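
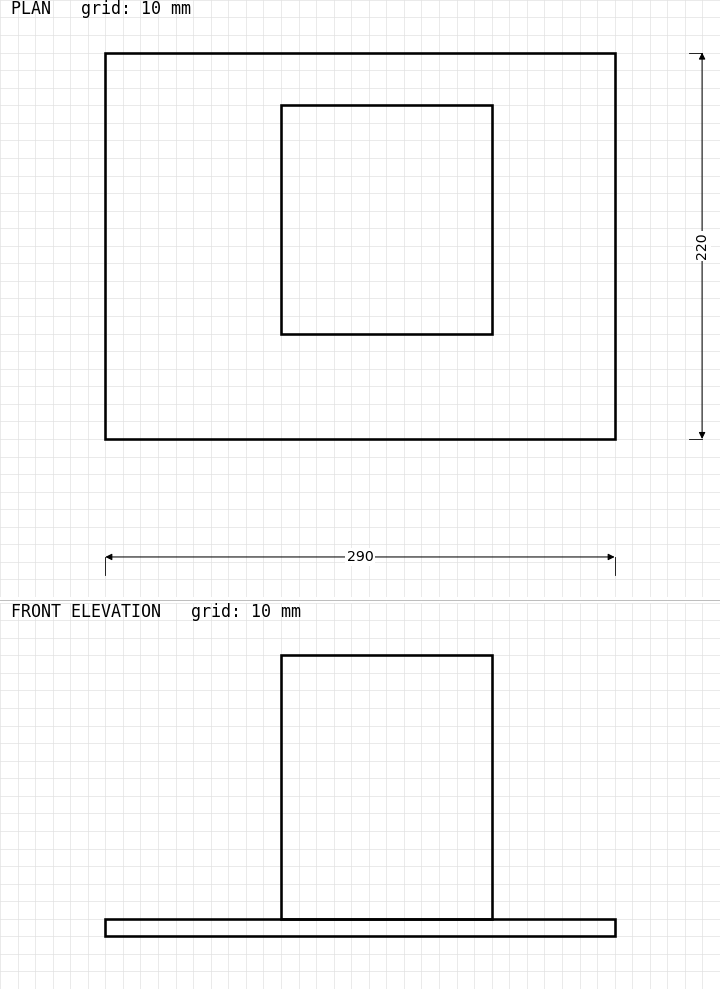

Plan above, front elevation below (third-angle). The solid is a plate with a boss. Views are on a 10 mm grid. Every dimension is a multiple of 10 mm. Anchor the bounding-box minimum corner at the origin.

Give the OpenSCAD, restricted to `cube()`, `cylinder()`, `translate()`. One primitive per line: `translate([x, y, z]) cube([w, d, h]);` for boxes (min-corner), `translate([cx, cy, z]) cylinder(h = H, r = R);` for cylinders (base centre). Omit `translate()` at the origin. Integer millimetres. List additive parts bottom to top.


cube([290, 220, 10]);
translate([100, 60, 10]) cube([120, 130, 150]);


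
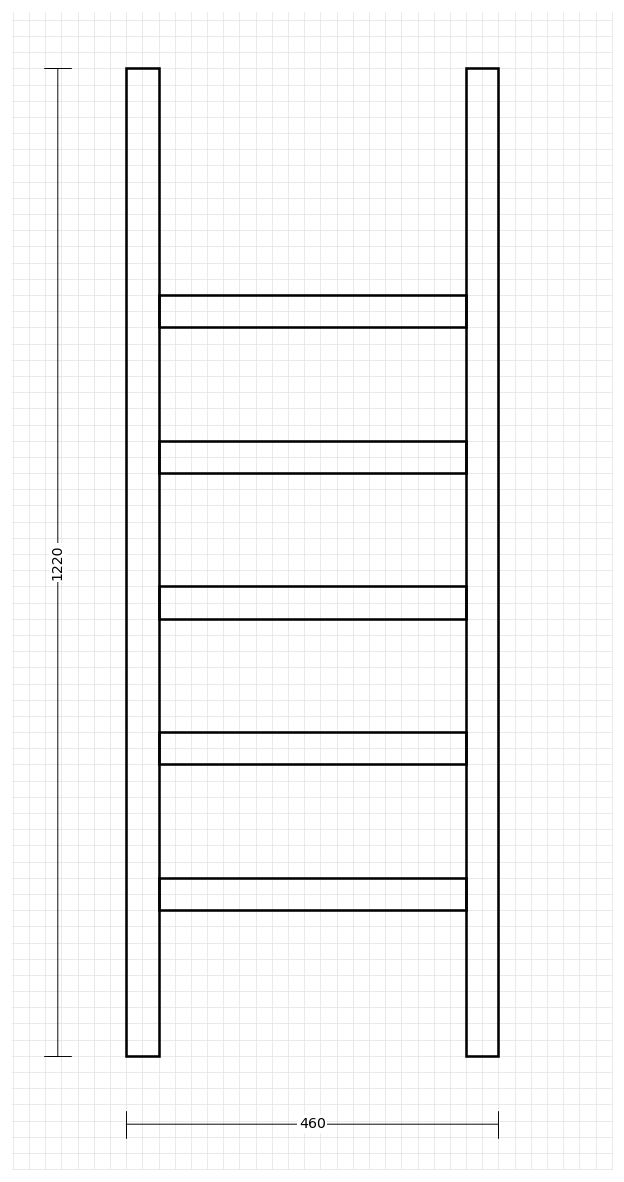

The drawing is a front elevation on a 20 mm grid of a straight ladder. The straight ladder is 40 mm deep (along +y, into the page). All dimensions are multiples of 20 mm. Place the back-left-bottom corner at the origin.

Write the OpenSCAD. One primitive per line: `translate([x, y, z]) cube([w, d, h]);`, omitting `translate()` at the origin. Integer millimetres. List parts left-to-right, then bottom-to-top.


cube([40, 40, 1220]);
translate([40, 0, 180]) cube([380, 40, 40]);
translate([40, 0, 360]) cube([380, 40, 40]);
translate([40, 0, 540]) cube([380, 40, 40]);
translate([40, 0, 720]) cube([380, 40, 40]);
translate([40, 0, 900]) cube([380, 40, 40]);
translate([420, 0, 0]) cube([40, 40, 1220]);


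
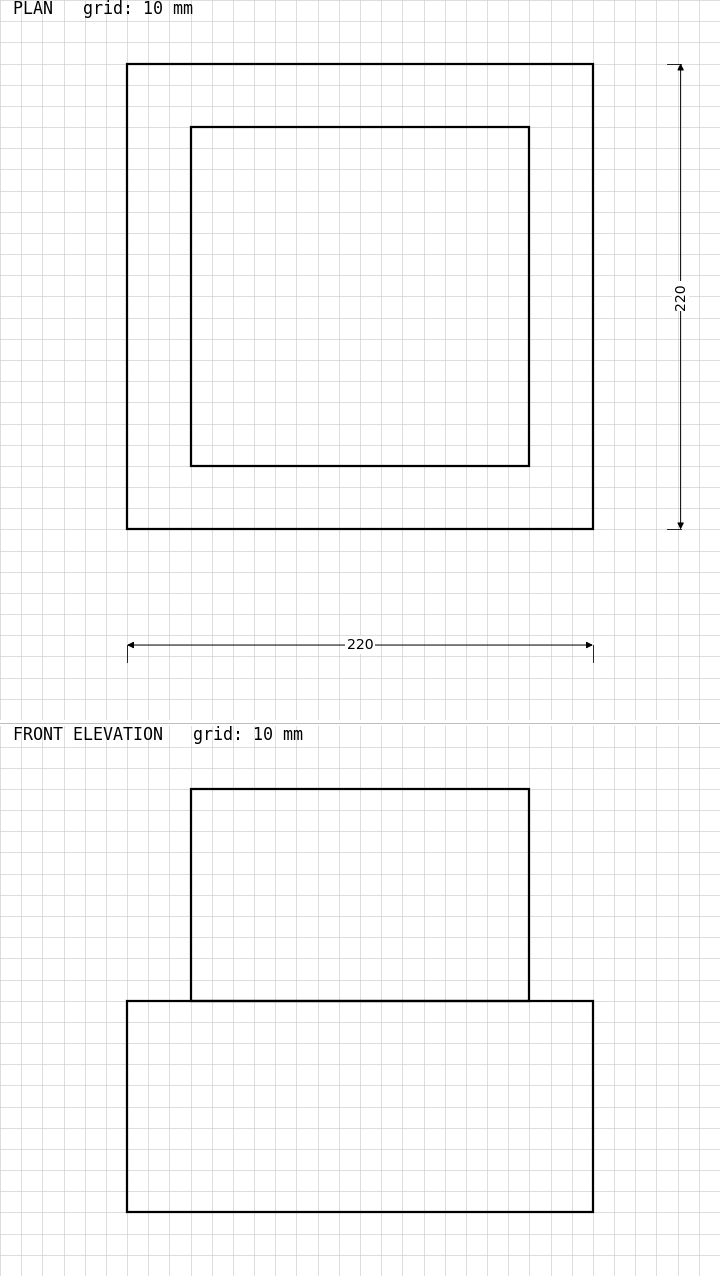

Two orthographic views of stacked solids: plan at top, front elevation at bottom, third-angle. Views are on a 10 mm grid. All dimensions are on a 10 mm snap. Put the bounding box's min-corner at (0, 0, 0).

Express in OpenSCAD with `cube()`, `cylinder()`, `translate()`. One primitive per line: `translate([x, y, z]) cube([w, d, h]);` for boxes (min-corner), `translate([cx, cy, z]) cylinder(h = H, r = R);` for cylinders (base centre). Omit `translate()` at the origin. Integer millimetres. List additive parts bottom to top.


cube([220, 220, 100]);
translate([30, 30, 100]) cube([160, 160, 100]);


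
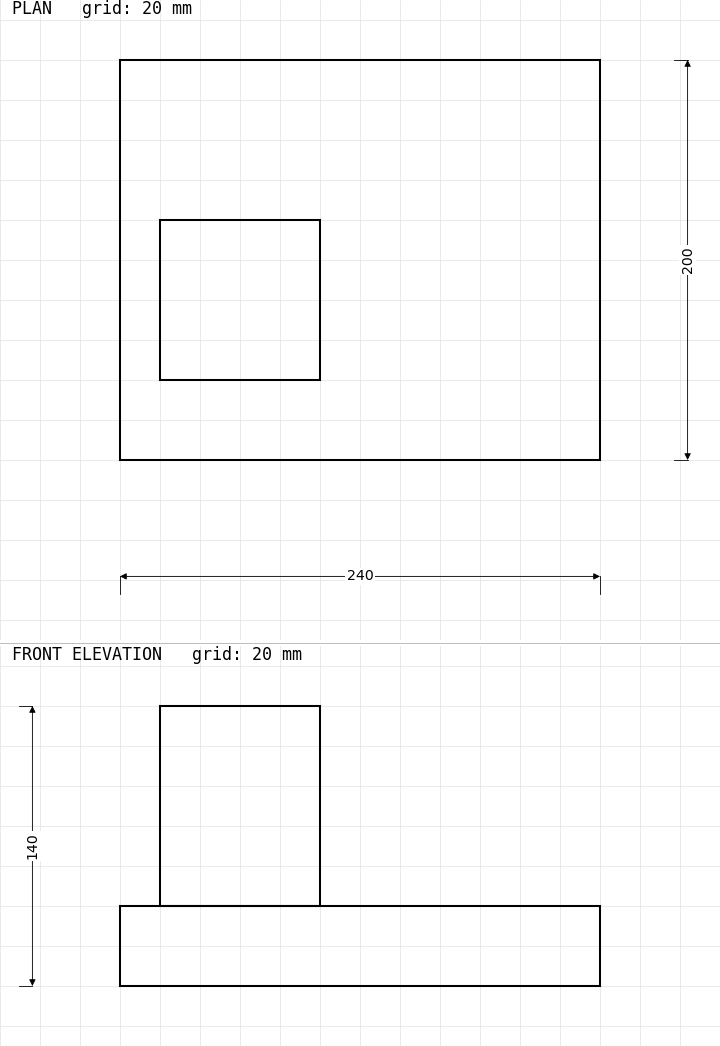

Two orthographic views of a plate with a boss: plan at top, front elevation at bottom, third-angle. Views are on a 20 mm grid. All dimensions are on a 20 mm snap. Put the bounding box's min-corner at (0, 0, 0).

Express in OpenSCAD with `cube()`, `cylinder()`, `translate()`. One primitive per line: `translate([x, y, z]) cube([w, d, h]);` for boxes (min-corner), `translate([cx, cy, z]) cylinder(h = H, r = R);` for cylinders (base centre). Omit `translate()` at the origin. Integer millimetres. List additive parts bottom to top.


cube([240, 200, 40]);
translate([20, 40, 40]) cube([80, 80, 100]);


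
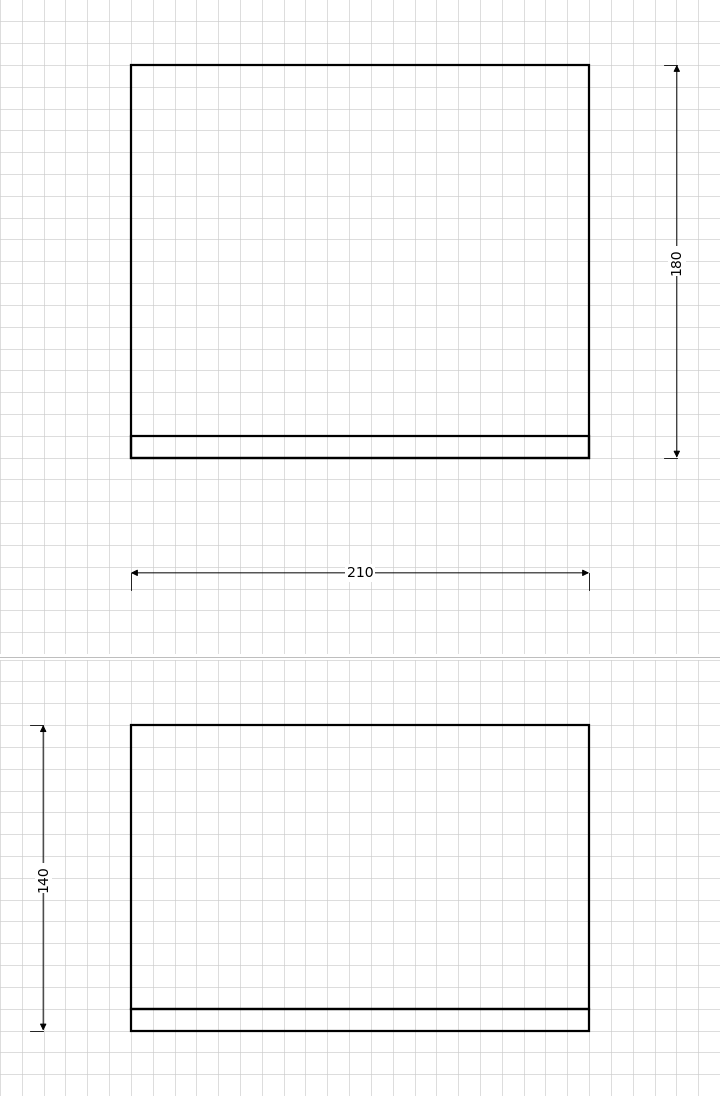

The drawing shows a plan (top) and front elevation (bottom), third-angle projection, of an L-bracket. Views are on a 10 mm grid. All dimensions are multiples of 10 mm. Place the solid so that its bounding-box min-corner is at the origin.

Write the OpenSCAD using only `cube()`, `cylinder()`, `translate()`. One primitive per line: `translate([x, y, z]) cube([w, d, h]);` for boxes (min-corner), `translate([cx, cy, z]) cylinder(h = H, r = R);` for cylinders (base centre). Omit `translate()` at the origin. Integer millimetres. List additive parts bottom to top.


cube([210, 180, 10]);
translate([0, 0, 10]) cube([210, 10, 130]);


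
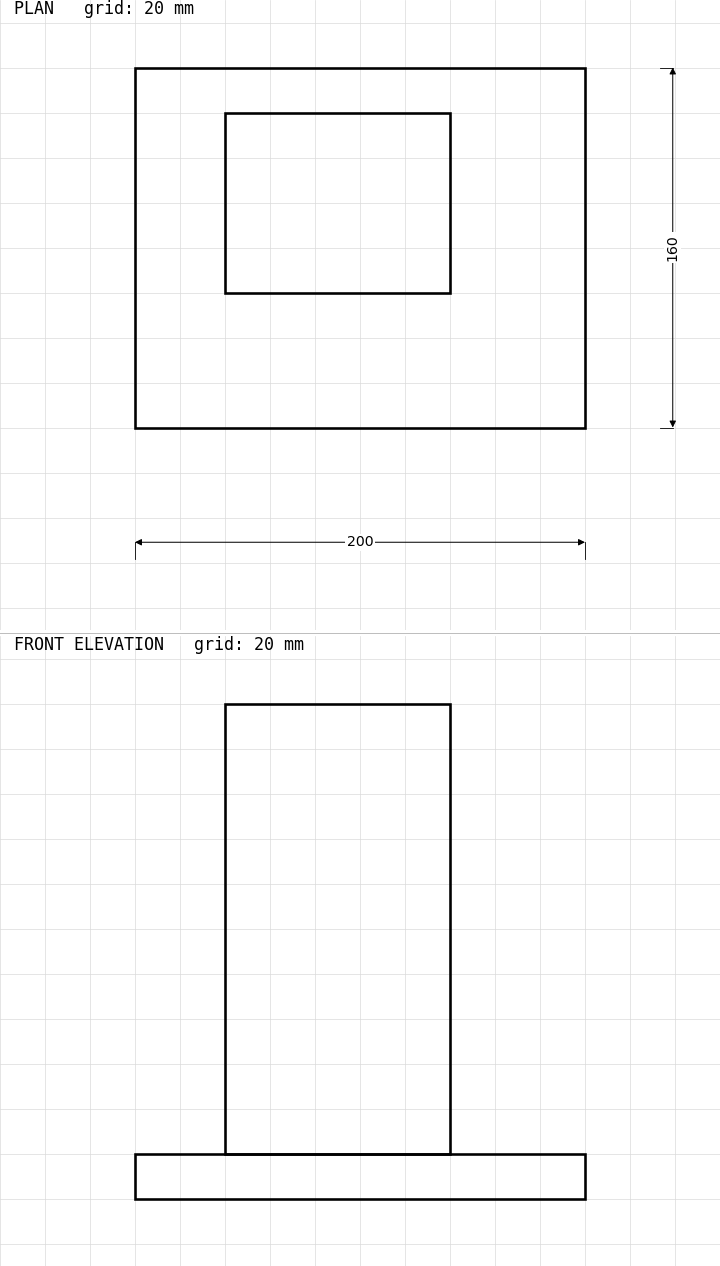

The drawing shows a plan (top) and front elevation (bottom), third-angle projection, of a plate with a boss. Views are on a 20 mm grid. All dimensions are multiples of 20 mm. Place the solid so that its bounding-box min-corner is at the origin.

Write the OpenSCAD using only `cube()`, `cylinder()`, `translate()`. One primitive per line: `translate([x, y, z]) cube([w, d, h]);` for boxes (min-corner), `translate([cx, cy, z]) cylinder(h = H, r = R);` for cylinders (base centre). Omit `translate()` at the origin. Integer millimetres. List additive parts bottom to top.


cube([200, 160, 20]);
translate([40, 60, 20]) cube([100, 80, 200]);


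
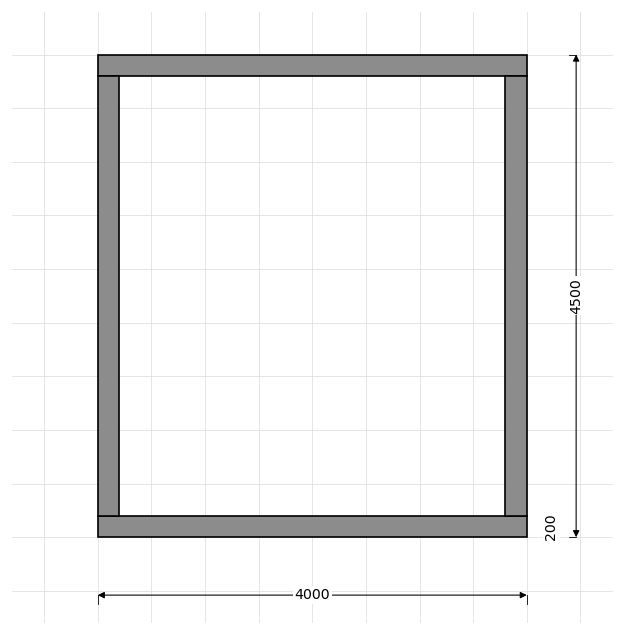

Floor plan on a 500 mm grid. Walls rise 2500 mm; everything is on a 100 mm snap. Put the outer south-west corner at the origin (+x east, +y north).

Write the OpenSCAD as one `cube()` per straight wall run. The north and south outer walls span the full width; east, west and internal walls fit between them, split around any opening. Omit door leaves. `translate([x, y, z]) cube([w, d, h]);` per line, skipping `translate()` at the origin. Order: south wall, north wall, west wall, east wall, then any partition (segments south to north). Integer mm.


cube([4000, 200, 2500]);
translate([0, 4300, 0]) cube([4000, 200, 2500]);
translate([0, 200, 0]) cube([200, 4100, 2500]);
translate([3800, 200, 0]) cube([200, 4100, 2500]);


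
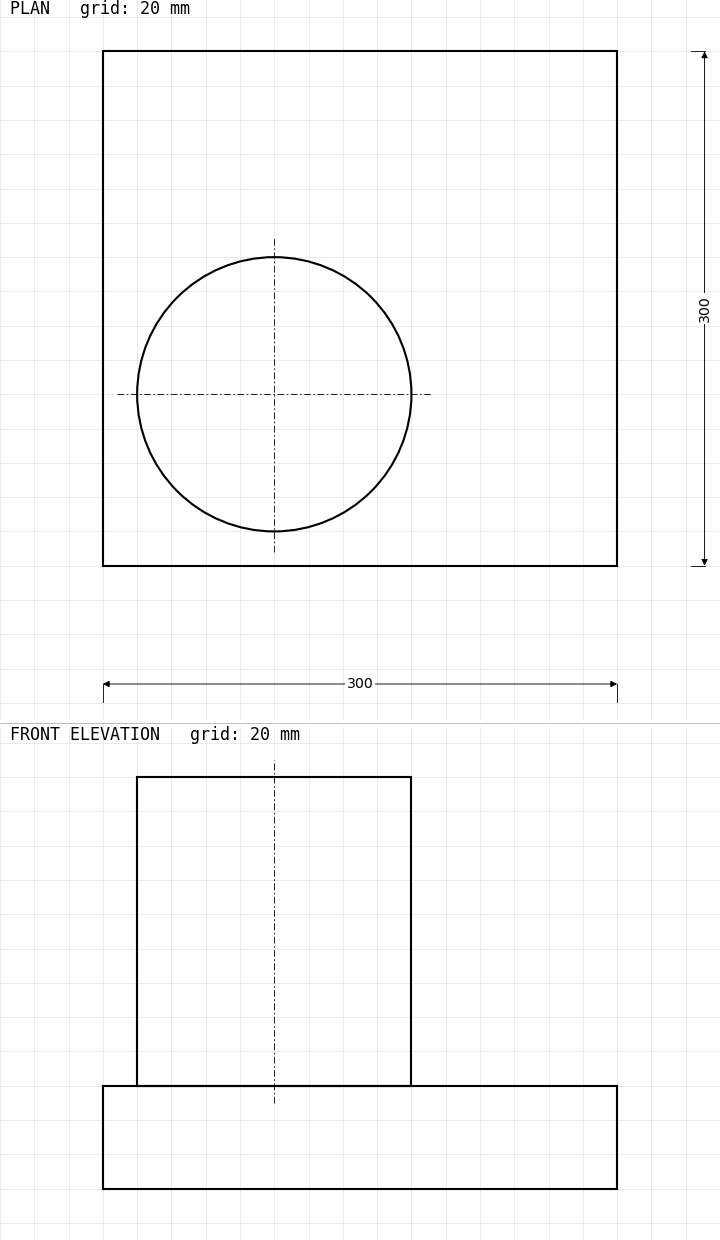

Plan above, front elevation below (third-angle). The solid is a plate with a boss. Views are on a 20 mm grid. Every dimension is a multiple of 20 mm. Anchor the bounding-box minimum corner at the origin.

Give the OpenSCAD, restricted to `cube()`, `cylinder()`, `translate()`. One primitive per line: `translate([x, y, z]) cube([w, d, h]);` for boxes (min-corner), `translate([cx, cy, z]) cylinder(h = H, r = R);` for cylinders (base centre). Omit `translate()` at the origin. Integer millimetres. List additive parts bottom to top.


cube([300, 300, 60]);
translate([100, 100, 60]) cylinder(h = 180, r = 80);


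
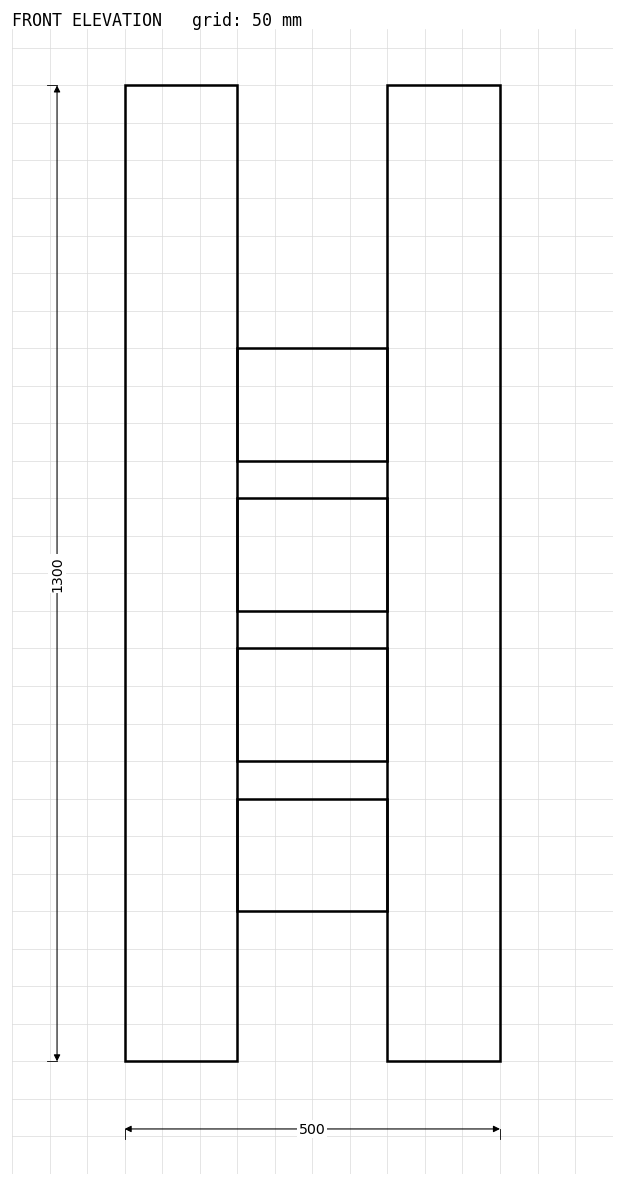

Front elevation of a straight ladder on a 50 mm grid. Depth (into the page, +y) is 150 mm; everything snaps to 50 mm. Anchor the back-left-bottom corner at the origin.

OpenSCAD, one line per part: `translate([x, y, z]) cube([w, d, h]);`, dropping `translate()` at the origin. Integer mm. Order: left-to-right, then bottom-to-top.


cube([150, 150, 1300]);
translate([150, 0, 200]) cube([200, 150, 150]);
translate([150, 0, 400]) cube([200, 150, 150]);
translate([150, 0, 600]) cube([200, 150, 150]);
translate([150, 0, 800]) cube([200, 150, 150]);
translate([350, 0, 0]) cube([150, 150, 1300]);


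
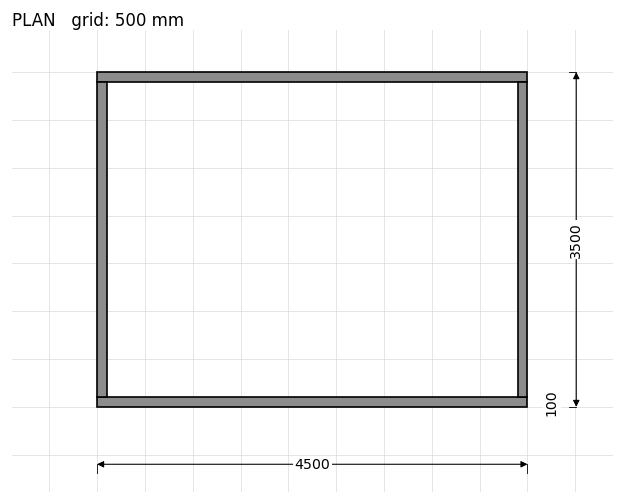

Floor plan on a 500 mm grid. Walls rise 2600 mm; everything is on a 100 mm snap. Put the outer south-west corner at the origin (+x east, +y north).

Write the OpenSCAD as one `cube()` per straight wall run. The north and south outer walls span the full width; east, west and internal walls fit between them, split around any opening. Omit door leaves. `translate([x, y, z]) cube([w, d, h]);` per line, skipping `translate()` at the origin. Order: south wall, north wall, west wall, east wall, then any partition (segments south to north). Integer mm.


cube([4500, 100, 2600]);
translate([0, 3400, 0]) cube([4500, 100, 2600]);
translate([0, 100, 0]) cube([100, 3300, 2600]);
translate([4400, 100, 0]) cube([100, 3300, 2600]);


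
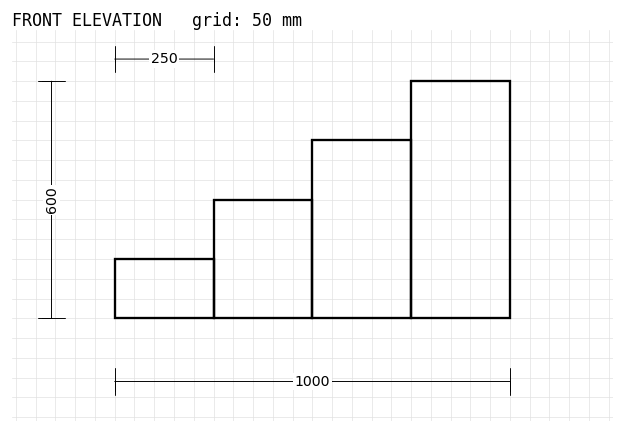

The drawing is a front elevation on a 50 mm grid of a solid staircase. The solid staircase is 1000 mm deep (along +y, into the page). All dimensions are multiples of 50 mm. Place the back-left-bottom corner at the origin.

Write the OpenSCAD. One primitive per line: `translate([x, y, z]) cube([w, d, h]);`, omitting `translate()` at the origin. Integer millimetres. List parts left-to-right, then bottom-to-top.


cube([250, 1000, 150]);
translate([250, 0, 0]) cube([250, 1000, 300]);
translate([500, 0, 0]) cube([250, 1000, 450]);
translate([750, 0, 0]) cube([250, 1000, 600]);


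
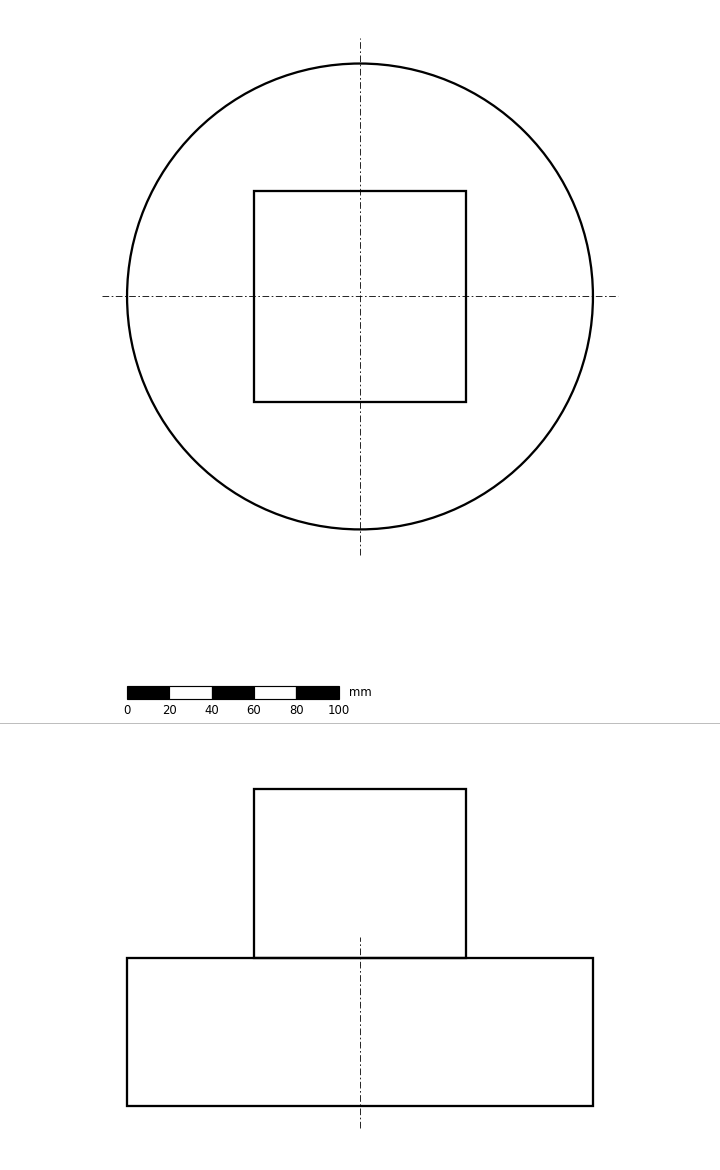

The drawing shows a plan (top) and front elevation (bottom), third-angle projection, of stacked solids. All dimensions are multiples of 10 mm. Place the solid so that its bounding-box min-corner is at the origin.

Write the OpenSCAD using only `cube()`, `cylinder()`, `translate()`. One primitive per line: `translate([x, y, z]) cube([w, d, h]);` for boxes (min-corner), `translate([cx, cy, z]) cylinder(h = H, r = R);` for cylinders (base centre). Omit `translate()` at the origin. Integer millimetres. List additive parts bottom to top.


translate([110, 110, 0]) cylinder(h = 70, r = 110);
translate([60, 60, 70]) cube([100, 100, 80]);


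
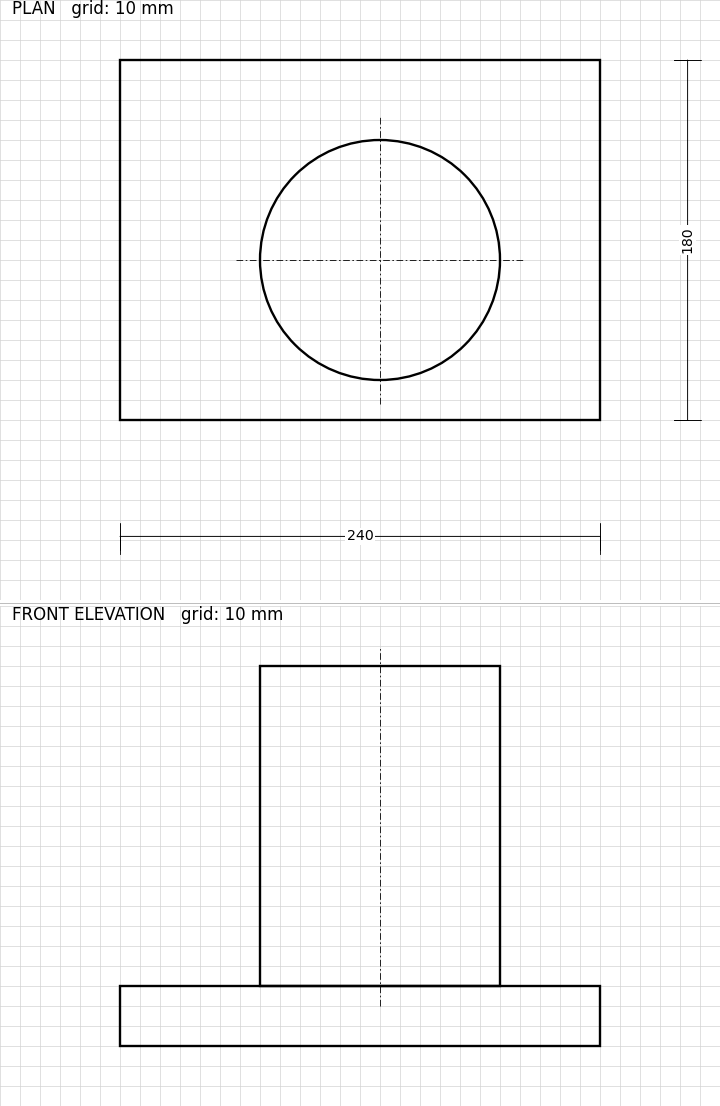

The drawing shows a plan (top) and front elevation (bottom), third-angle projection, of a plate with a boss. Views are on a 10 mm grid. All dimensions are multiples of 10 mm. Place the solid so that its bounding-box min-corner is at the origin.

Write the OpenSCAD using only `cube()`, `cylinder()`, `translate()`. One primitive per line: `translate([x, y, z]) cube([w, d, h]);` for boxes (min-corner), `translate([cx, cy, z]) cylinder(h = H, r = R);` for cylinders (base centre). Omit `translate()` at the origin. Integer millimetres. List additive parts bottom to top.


cube([240, 180, 30]);
translate([130, 80, 30]) cylinder(h = 160, r = 60);


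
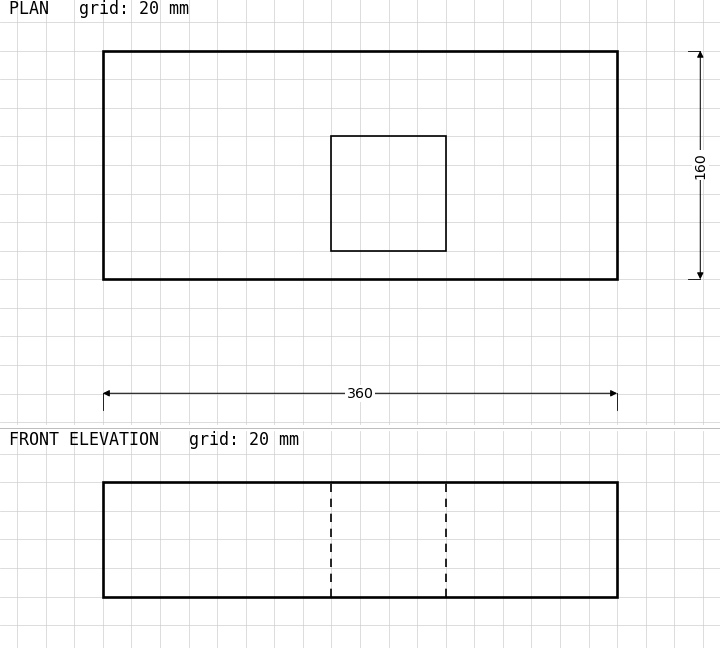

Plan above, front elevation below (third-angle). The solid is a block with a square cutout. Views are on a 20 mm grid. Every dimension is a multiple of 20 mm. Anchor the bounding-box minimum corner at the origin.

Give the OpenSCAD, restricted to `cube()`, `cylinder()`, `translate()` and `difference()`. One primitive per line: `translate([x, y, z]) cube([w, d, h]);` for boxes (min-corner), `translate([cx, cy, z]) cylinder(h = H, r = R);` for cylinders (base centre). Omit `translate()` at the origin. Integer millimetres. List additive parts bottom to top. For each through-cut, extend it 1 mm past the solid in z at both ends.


difference() {
  cube([360, 160, 80]);
  translate([160, 20, -1]) cube([80, 80, 82]);
}


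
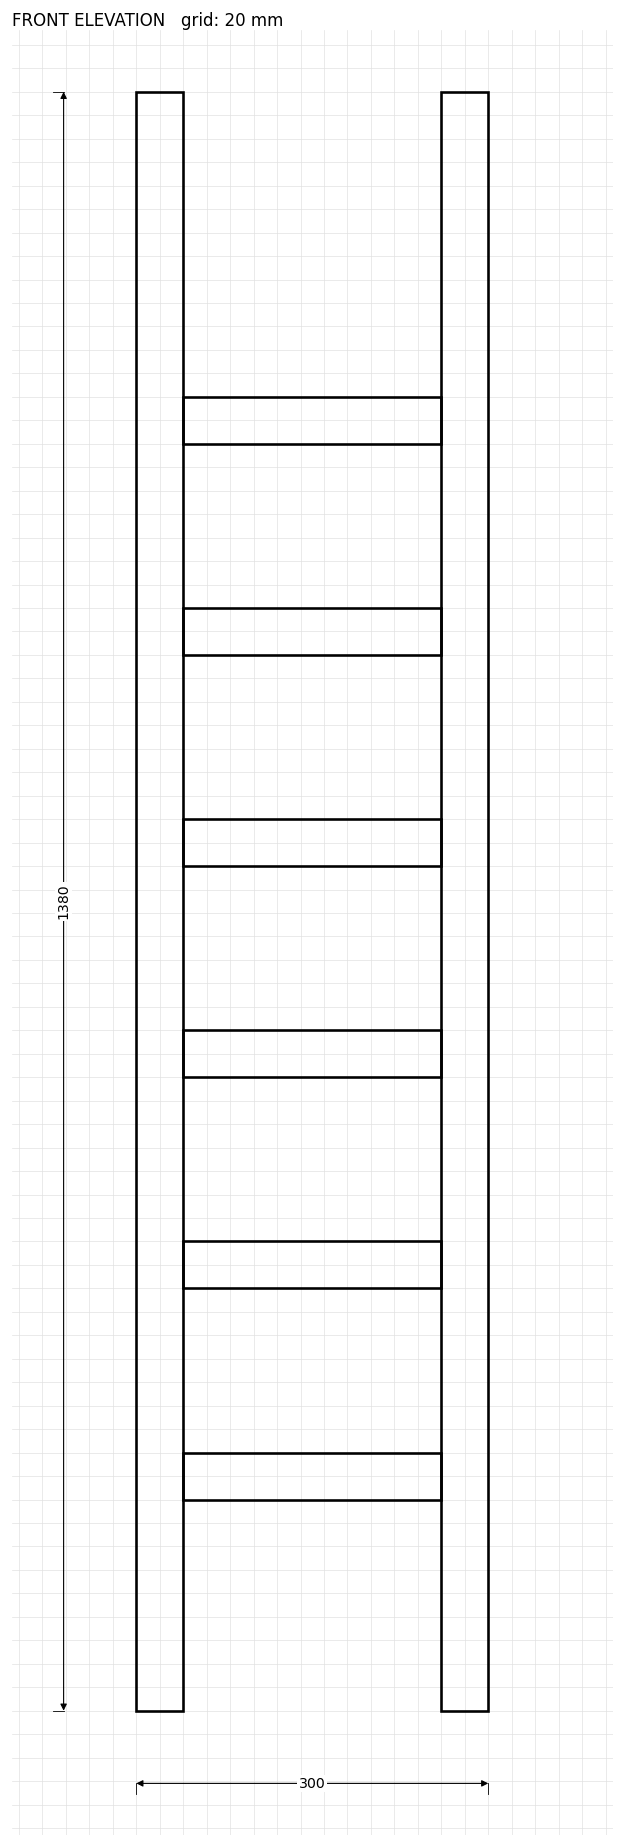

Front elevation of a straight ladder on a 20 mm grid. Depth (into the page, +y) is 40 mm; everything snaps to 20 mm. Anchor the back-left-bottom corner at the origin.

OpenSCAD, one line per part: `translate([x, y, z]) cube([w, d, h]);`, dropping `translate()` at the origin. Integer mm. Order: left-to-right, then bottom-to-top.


cube([40, 40, 1380]);
translate([40, 0, 180]) cube([220, 40, 40]);
translate([40, 0, 360]) cube([220, 40, 40]);
translate([40, 0, 540]) cube([220, 40, 40]);
translate([40, 0, 720]) cube([220, 40, 40]);
translate([40, 0, 900]) cube([220, 40, 40]);
translate([40, 0, 1080]) cube([220, 40, 40]);
translate([260, 0, 0]) cube([40, 40, 1380]);


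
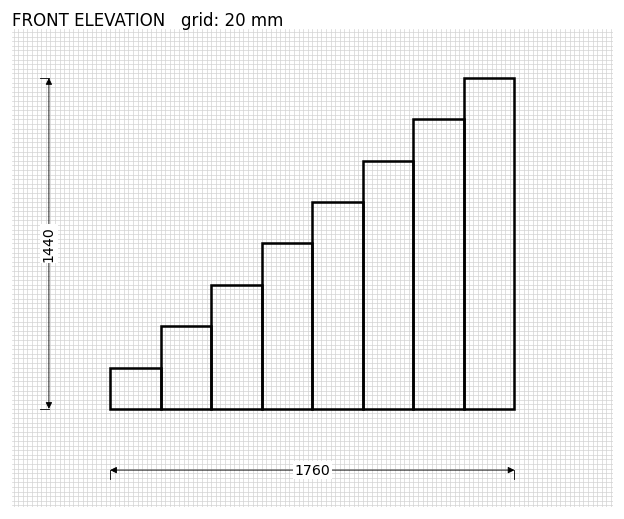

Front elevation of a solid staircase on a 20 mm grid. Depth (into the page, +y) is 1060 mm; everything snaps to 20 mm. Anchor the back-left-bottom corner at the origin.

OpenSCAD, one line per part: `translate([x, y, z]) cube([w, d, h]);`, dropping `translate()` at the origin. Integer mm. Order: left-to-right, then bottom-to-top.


cube([220, 1060, 180]);
translate([220, 0, 0]) cube([220, 1060, 360]);
translate([440, 0, 0]) cube([220, 1060, 540]);
translate([660, 0, 0]) cube([220, 1060, 720]);
translate([880, 0, 0]) cube([220, 1060, 900]);
translate([1100, 0, 0]) cube([220, 1060, 1080]);
translate([1320, 0, 0]) cube([220, 1060, 1260]);
translate([1540, 0, 0]) cube([220, 1060, 1440]);


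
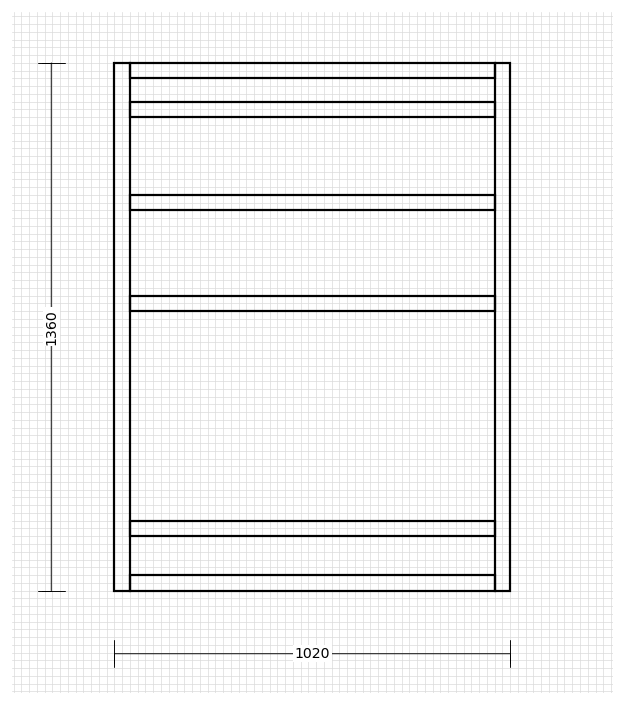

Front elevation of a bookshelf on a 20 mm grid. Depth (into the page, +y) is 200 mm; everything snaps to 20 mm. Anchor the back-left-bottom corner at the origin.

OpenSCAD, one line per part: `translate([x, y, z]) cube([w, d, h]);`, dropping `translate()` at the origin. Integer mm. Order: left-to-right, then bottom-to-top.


cube([40, 200, 1360]);
translate([40, 0, 0]) cube([940, 200, 40]);
translate([40, 0, 140]) cube([940, 200, 40]);
translate([40, 0, 720]) cube([940, 200, 40]);
translate([40, 0, 980]) cube([940, 200, 40]);
translate([40, 0, 1220]) cube([940, 200, 40]);
translate([40, 0, 1320]) cube([940, 200, 40]);
translate([980, 0, 0]) cube([40, 200, 1360]);


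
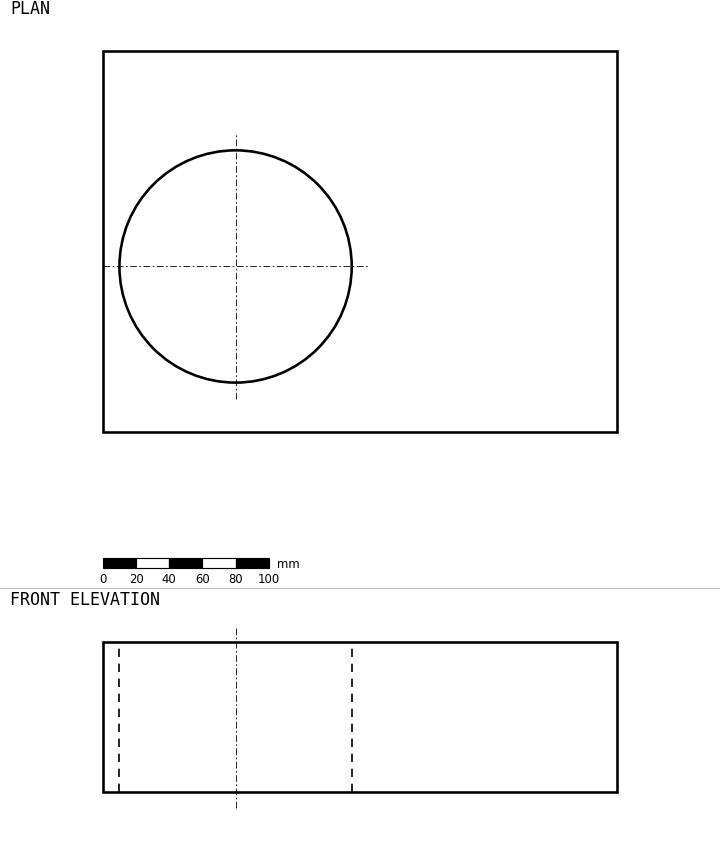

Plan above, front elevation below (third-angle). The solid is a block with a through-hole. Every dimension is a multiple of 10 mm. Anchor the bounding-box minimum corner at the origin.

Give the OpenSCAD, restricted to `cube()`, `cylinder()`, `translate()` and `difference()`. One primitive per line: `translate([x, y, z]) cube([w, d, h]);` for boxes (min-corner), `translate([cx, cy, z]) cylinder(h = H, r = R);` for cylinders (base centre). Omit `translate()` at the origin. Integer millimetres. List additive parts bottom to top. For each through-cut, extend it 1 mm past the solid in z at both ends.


difference() {
  cube([310, 230, 90]);
  translate([80, 100, -1]) cylinder(h = 92, r = 70);
}


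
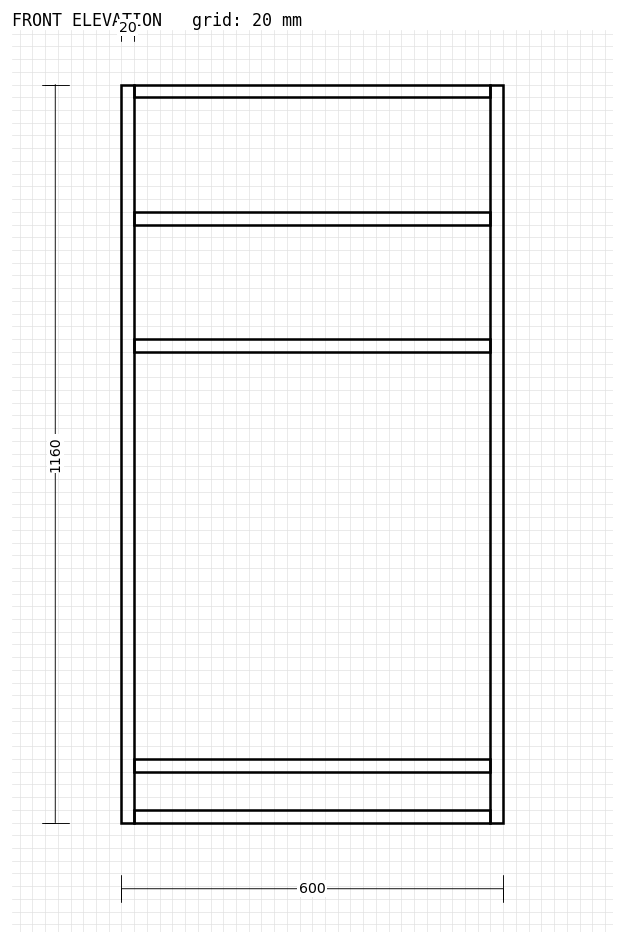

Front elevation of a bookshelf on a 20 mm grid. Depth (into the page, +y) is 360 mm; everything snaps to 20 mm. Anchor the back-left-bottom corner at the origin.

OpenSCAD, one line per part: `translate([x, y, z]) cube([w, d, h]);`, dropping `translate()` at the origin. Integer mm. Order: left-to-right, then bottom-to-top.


cube([20, 360, 1160]);
translate([20, 0, 0]) cube([560, 360, 20]);
translate([20, 0, 80]) cube([560, 360, 20]);
translate([20, 0, 740]) cube([560, 360, 20]);
translate([20, 0, 940]) cube([560, 360, 20]);
translate([20, 0, 1140]) cube([560, 360, 20]);
translate([580, 0, 0]) cube([20, 360, 1160]);


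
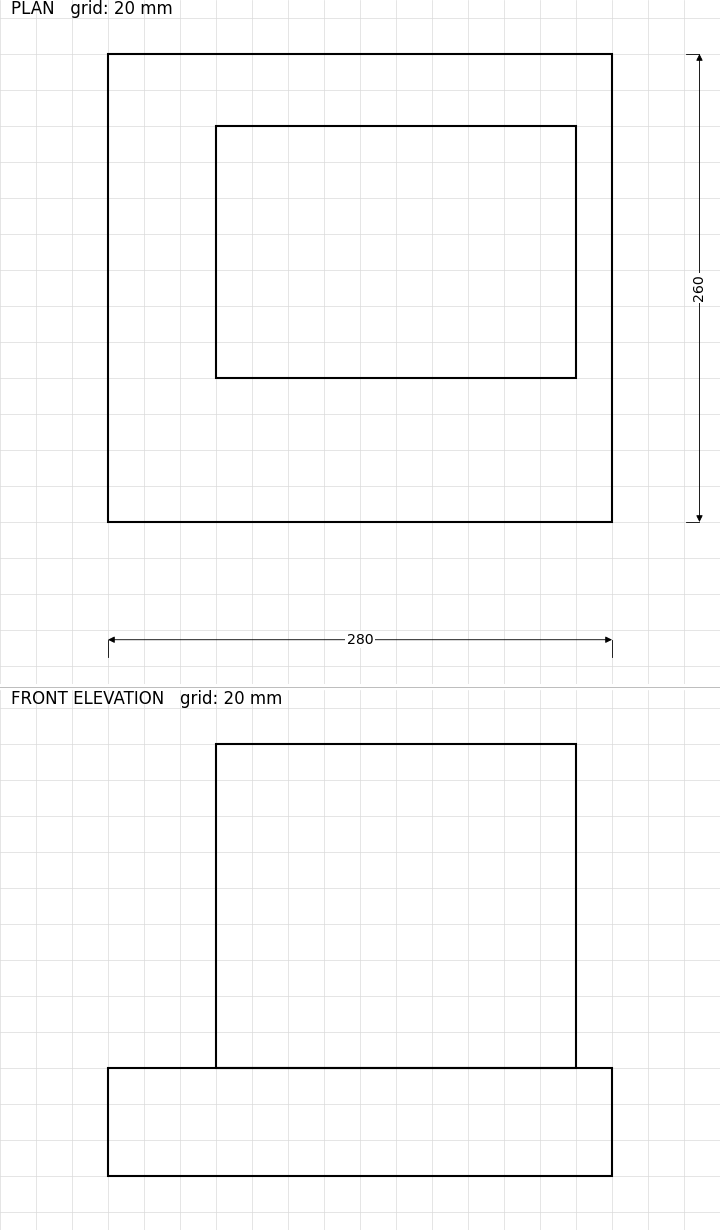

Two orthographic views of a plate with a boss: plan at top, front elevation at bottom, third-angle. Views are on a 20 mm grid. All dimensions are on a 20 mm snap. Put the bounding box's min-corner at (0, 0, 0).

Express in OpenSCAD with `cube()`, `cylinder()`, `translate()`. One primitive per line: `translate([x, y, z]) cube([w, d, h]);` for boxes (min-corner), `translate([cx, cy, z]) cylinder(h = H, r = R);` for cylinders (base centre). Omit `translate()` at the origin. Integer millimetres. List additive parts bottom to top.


cube([280, 260, 60]);
translate([60, 80, 60]) cube([200, 140, 180]);


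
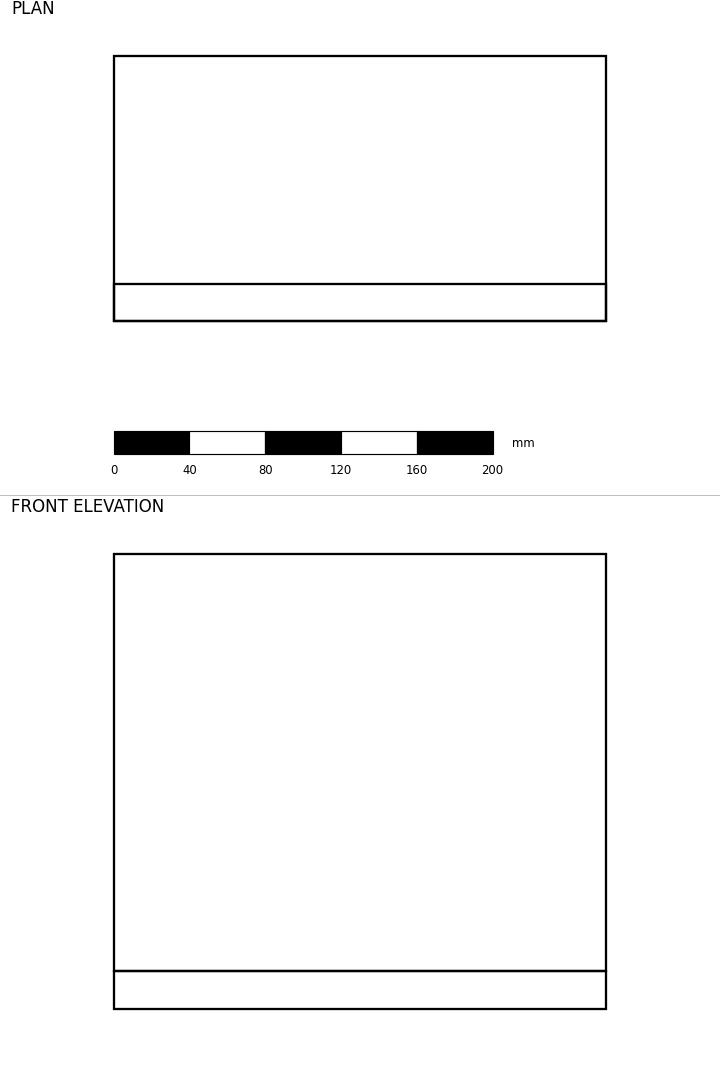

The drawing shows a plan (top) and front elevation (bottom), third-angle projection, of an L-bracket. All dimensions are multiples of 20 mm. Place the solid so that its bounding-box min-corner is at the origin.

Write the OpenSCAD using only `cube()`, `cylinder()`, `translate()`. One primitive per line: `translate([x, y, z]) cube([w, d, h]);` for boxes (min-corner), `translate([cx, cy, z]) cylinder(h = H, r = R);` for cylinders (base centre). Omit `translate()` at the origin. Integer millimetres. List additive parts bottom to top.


cube([260, 140, 20]);
translate([0, 0, 20]) cube([260, 20, 220]);


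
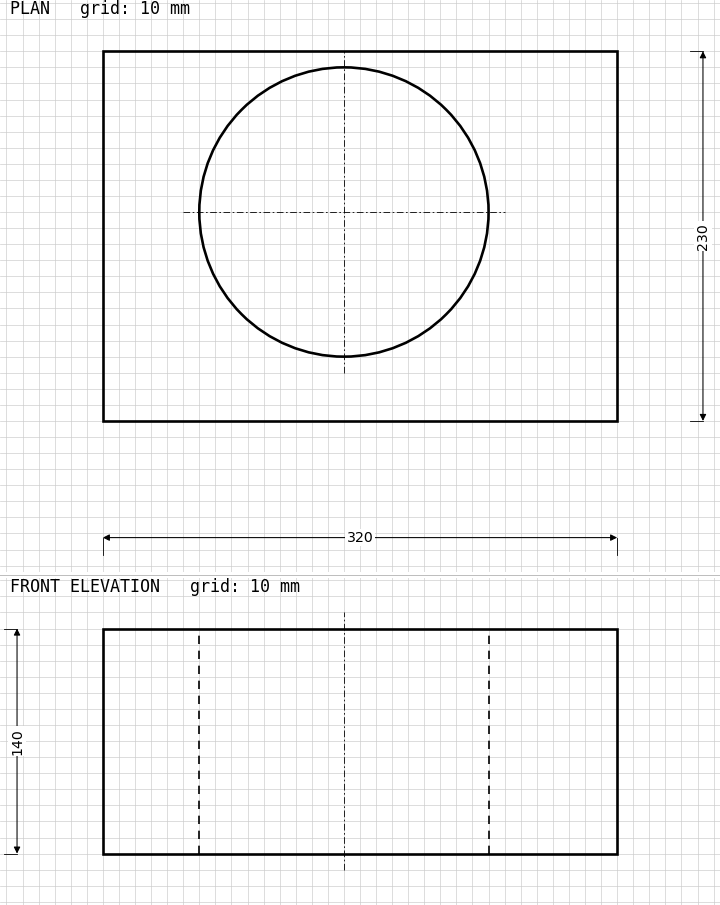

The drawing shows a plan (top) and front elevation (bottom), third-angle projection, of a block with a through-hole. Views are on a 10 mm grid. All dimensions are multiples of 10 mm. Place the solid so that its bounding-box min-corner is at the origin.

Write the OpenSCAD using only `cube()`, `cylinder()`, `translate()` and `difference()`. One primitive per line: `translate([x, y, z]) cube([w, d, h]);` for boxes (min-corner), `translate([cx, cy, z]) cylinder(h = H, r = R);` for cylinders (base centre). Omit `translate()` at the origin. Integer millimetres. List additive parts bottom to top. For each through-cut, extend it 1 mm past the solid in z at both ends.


difference() {
  cube([320, 230, 140]);
  translate([150, 130, -1]) cylinder(h = 142, r = 90);
}


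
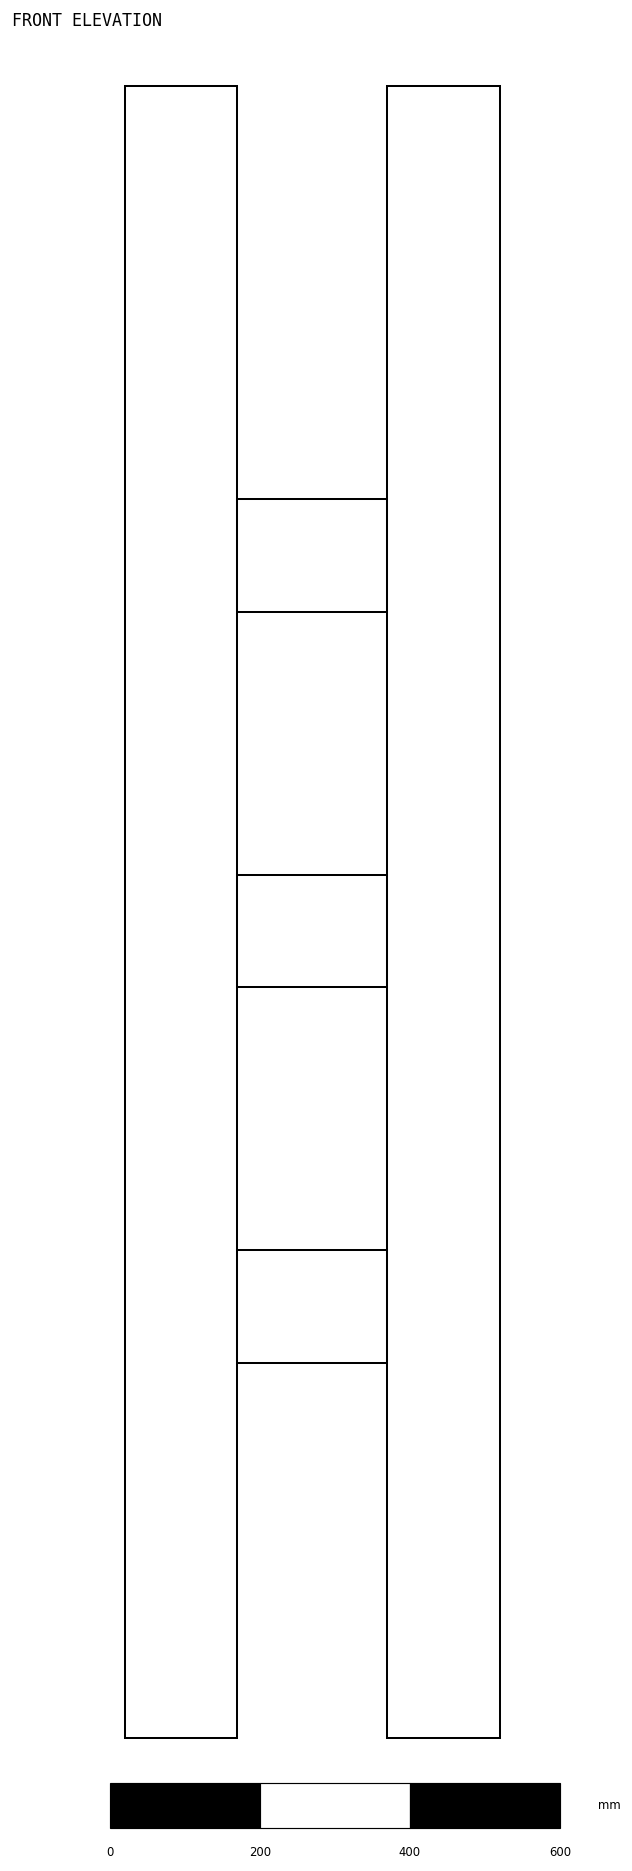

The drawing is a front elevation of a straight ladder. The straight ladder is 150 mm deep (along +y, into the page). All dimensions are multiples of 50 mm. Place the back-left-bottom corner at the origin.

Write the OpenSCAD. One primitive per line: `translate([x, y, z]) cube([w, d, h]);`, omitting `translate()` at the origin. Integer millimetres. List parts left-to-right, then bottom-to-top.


cube([150, 150, 2200]);
translate([150, 0, 500]) cube([200, 150, 150]);
translate([150, 0, 1000]) cube([200, 150, 150]);
translate([150, 0, 1500]) cube([200, 150, 150]);
translate([350, 0, 0]) cube([150, 150, 2200]);


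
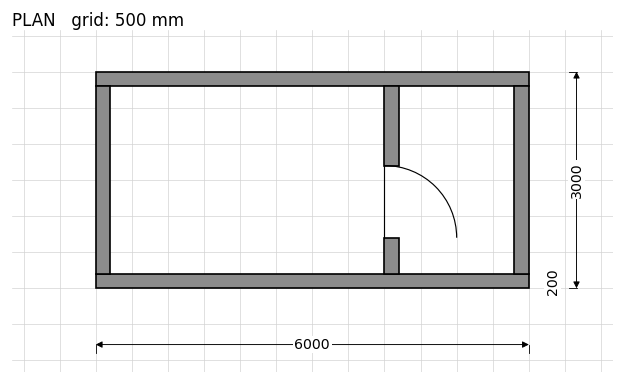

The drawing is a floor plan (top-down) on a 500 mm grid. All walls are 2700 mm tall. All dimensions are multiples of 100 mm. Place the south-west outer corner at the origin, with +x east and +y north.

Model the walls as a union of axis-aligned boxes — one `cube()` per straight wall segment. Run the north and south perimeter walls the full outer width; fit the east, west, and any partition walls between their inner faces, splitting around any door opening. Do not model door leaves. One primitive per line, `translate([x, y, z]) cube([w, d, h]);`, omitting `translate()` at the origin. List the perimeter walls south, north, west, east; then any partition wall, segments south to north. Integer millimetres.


cube([6000, 200, 2700]);
translate([0, 2800, 0]) cube([6000, 200, 2700]);
translate([0, 200, 0]) cube([200, 2600, 2700]);
translate([5800, 200, 0]) cube([200, 2600, 2700]);
translate([4000, 200, 0]) cube([200, 500, 2700]);
translate([4000, 1700, 0]) cube([200, 1100, 2700]);


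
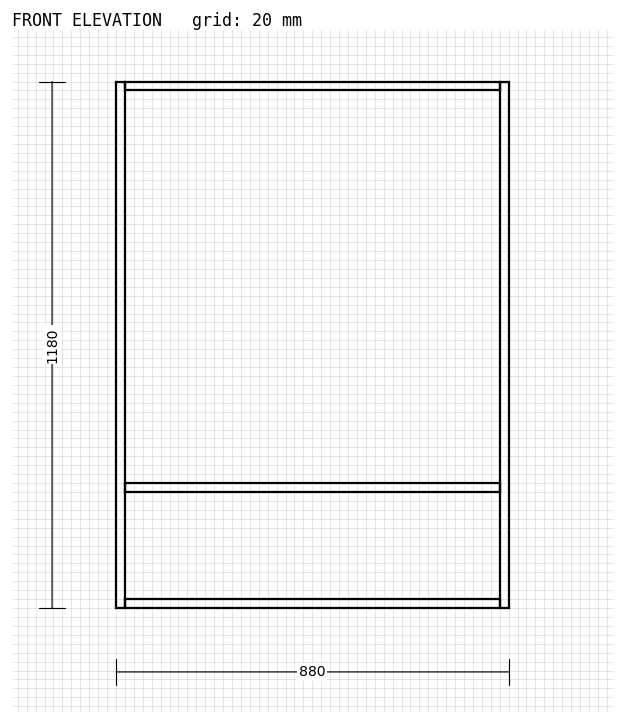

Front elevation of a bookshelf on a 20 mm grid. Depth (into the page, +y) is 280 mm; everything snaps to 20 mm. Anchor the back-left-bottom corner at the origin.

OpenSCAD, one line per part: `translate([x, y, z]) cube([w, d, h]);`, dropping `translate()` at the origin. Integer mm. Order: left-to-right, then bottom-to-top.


cube([20, 280, 1180]);
translate([20, 0, 0]) cube([840, 280, 20]);
translate([20, 0, 260]) cube([840, 280, 20]);
translate([20, 0, 1160]) cube([840, 280, 20]);
translate([860, 0, 0]) cube([20, 280, 1180]);


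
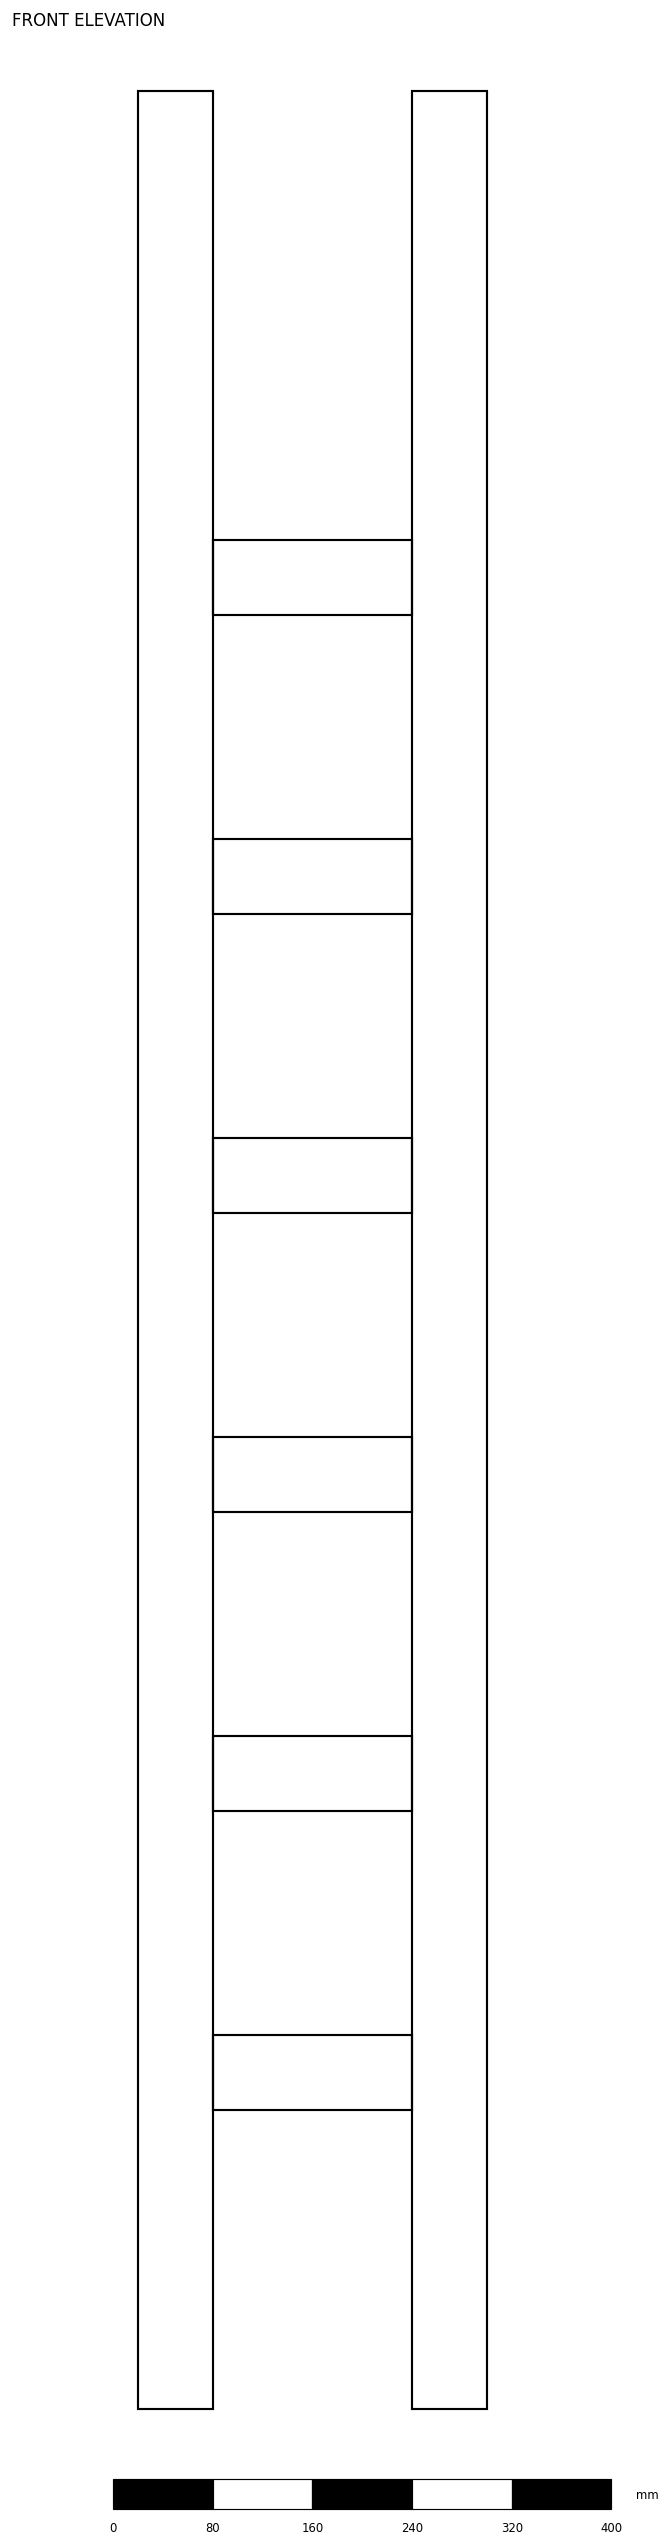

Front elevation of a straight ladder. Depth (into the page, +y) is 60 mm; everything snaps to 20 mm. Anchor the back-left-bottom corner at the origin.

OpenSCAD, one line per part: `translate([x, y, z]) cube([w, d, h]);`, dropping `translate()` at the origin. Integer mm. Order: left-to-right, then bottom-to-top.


cube([60, 60, 1860]);
translate([60, 0, 240]) cube([160, 60, 60]);
translate([60, 0, 480]) cube([160, 60, 60]);
translate([60, 0, 720]) cube([160, 60, 60]);
translate([60, 0, 960]) cube([160, 60, 60]);
translate([60, 0, 1200]) cube([160, 60, 60]);
translate([60, 0, 1440]) cube([160, 60, 60]);
translate([220, 0, 0]) cube([60, 60, 1860]);


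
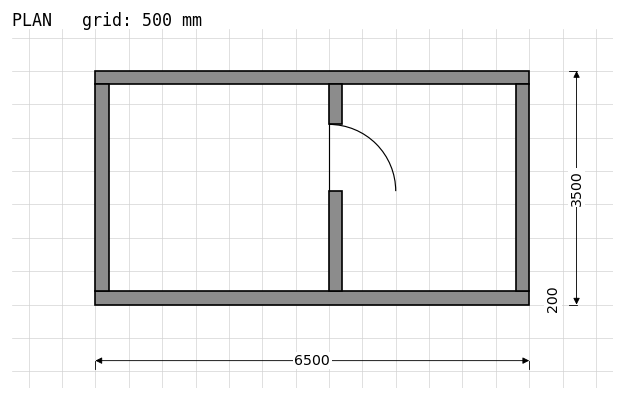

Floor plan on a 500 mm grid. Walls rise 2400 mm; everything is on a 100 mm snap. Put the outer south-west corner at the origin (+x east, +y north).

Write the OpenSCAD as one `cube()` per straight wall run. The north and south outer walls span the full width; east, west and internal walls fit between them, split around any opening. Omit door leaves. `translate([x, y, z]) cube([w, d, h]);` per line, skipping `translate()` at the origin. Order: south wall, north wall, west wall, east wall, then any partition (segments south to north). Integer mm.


cube([6500, 200, 2400]);
translate([0, 3300, 0]) cube([6500, 200, 2400]);
translate([0, 200, 0]) cube([200, 3100, 2400]);
translate([6300, 200, 0]) cube([200, 3100, 2400]);
translate([3500, 200, 0]) cube([200, 1500, 2400]);
translate([3500, 2700, 0]) cube([200, 600, 2400]);


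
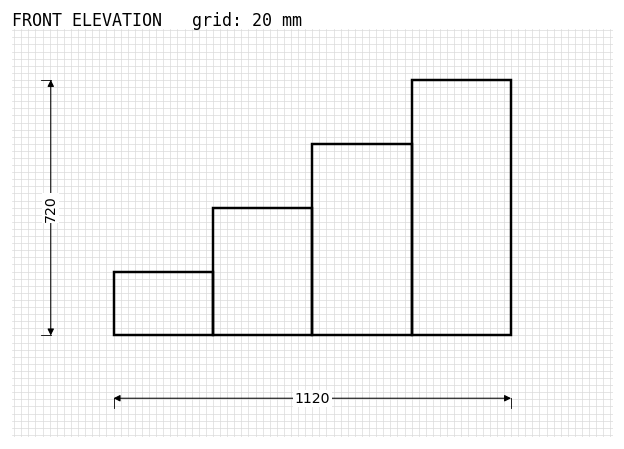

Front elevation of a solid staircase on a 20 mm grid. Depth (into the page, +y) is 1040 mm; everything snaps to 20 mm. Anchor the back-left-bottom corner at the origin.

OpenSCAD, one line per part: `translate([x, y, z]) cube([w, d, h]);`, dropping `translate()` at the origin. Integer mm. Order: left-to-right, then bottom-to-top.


cube([280, 1040, 180]);
translate([280, 0, 0]) cube([280, 1040, 360]);
translate([560, 0, 0]) cube([280, 1040, 540]);
translate([840, 0, 0]) cube([280, 1040, 720]);


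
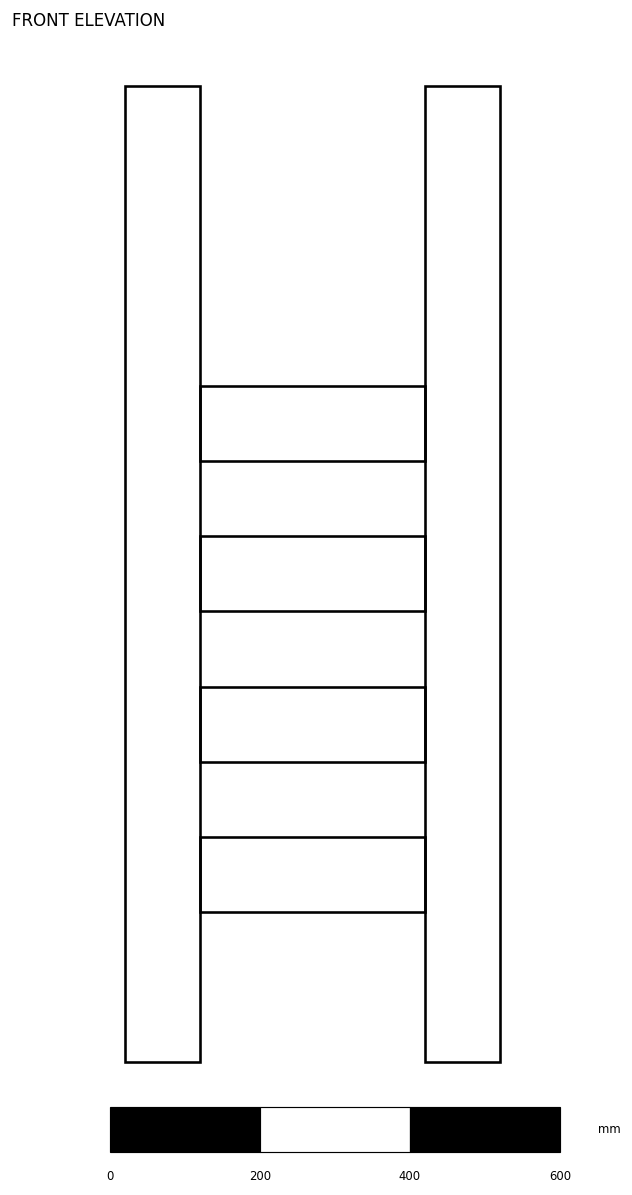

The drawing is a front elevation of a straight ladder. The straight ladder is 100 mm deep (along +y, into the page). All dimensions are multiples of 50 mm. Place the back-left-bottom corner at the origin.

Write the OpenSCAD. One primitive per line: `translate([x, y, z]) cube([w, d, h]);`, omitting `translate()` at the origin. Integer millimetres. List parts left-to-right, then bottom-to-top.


cube([100, 100, 1300]);
translate([100, 0, 200]) cube([300, 100, 100]);
translate([100, 0, 400]) cube([300, 100, 100]);
translate([100, 0, 600]) cube([300, 100, 100]);
translate([100, 0, 800]) cube([300, 100, 100]);
translate([400, 0, 0]) cube([100, 100, 1300]);


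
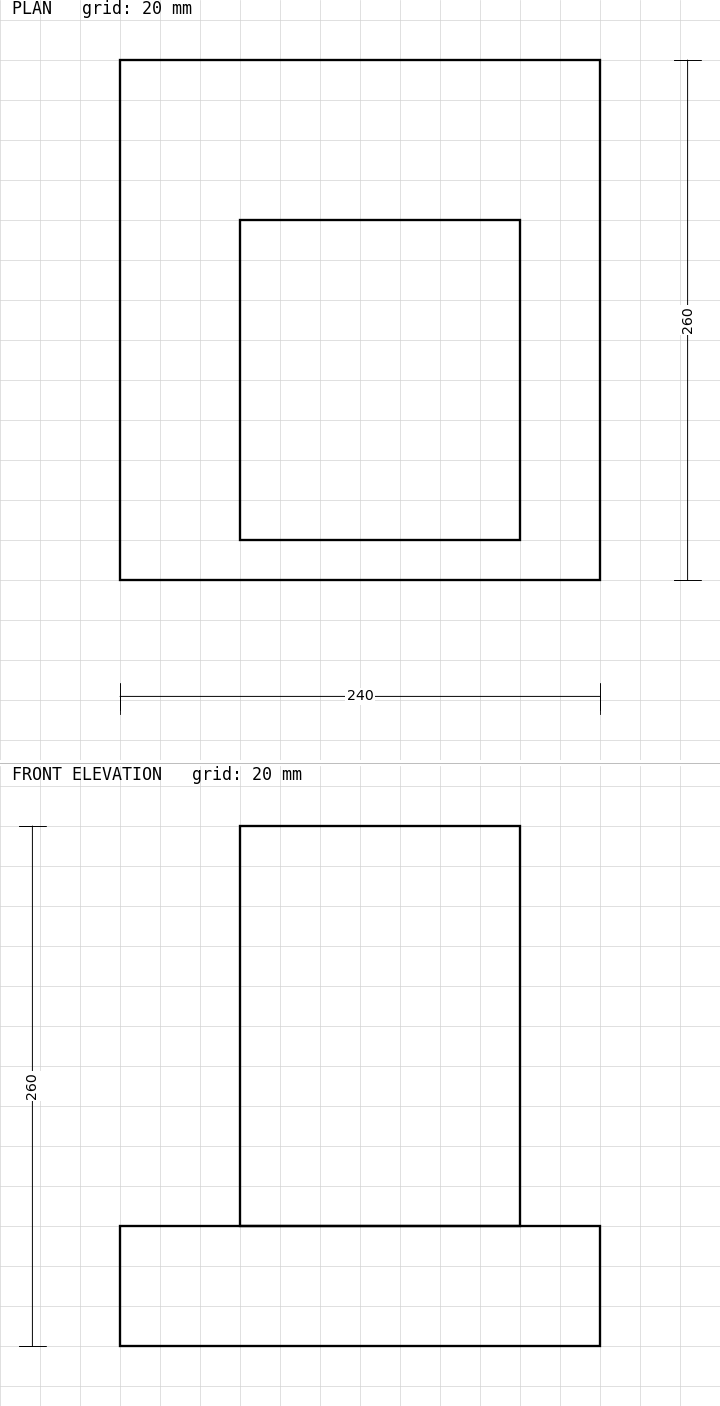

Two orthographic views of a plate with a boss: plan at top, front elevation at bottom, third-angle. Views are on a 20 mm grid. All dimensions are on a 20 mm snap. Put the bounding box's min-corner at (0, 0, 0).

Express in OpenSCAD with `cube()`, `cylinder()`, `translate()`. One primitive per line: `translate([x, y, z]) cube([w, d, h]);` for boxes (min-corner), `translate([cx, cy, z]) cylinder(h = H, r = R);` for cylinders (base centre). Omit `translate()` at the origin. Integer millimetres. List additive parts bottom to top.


cube([240, 260, 60]);
translate([60, 20, 60]) cube([140, 160, 200]);


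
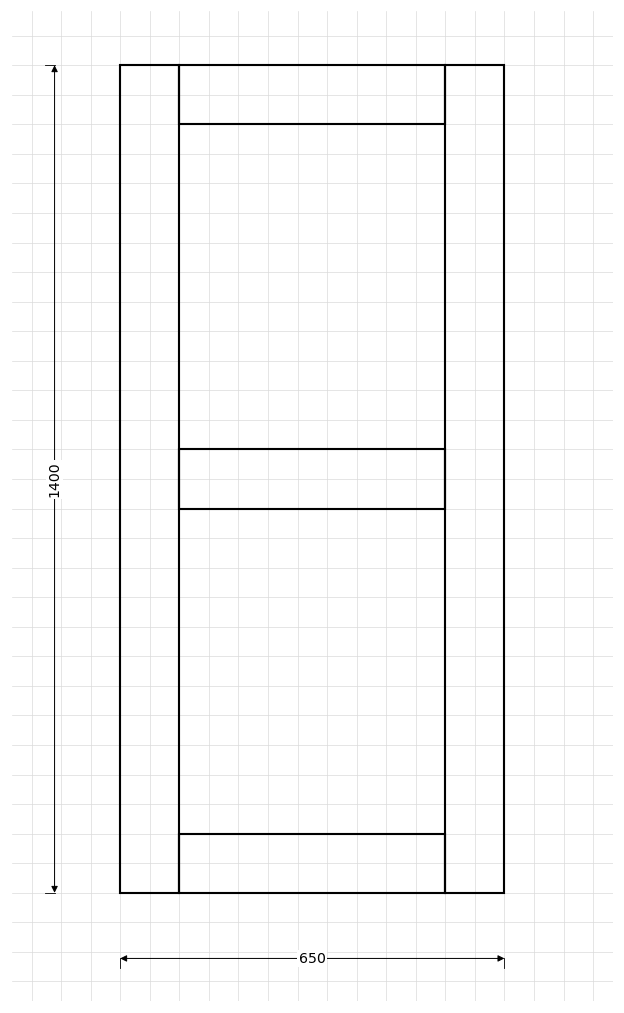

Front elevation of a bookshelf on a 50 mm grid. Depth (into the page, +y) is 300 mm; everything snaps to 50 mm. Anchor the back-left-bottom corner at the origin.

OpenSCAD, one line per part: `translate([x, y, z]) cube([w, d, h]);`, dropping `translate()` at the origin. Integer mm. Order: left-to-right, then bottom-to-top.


cube([100, 300, 1400]);
translate([100, 0, 0]) cube([450, 300, 100]);
translate([100, 0, 650]) cube([450, 300, 100]);
translate([100, 0, 1300]) cube([450, 300, 100]);
translate([550, 0, 0]) cube([100, 300, 1400]);


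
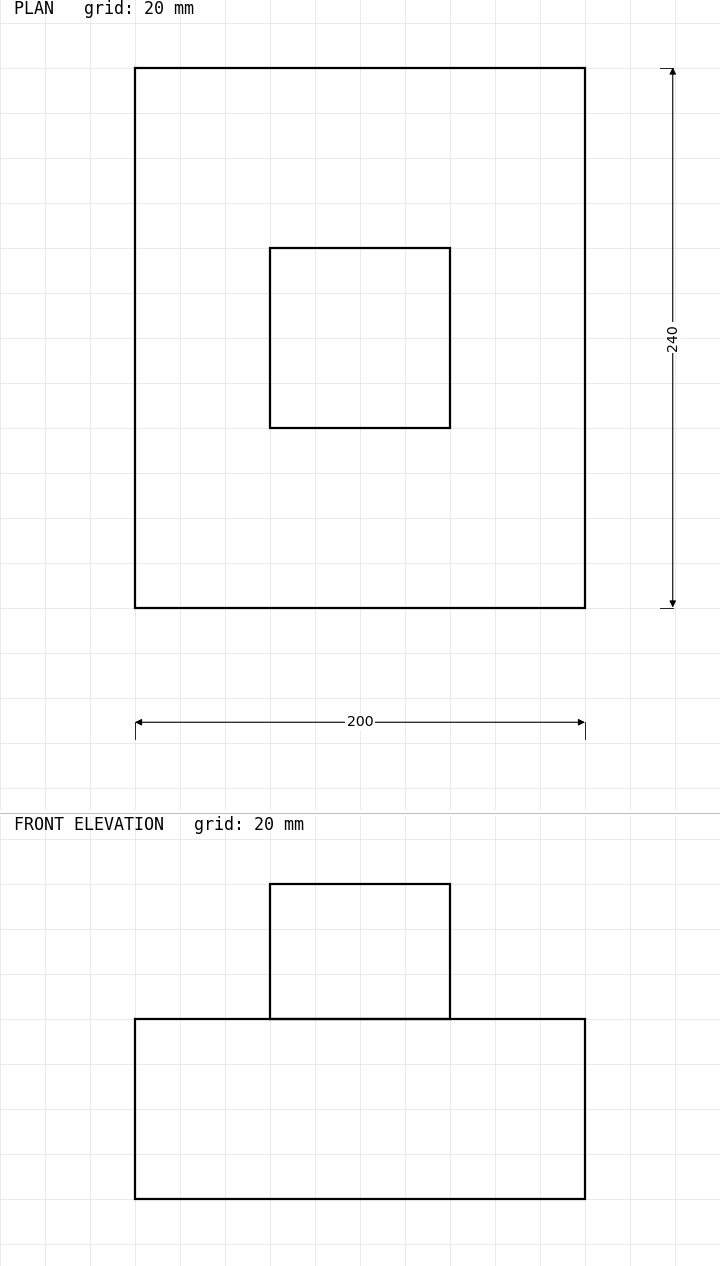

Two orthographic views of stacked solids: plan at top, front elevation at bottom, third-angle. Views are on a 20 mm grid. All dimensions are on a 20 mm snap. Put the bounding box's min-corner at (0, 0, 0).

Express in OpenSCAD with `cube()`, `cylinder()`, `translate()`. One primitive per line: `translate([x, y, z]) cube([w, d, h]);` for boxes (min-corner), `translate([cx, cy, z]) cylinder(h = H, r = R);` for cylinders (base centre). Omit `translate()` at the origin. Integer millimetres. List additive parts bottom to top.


cube([200, 240, 80]);
translate([60, 80, 80]) cube([80, 80, 60]);


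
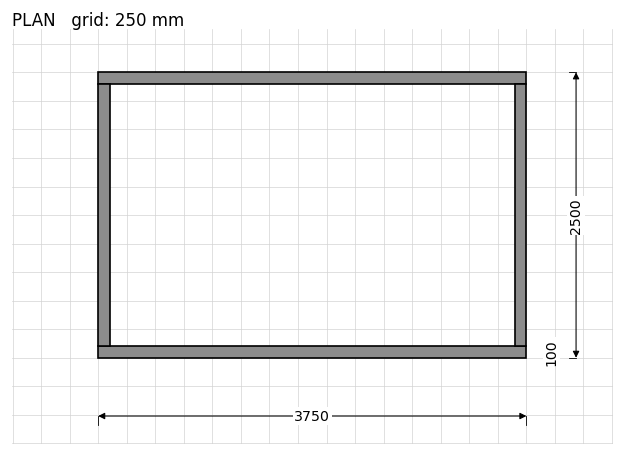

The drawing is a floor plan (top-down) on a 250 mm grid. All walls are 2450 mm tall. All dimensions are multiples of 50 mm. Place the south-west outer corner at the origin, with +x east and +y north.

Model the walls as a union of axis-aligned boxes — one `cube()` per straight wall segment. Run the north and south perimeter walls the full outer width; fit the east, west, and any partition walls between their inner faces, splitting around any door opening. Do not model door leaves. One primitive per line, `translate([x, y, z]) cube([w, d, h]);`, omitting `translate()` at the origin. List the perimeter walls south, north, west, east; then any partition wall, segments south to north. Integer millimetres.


cube([3750, 100, 2450]);
translate([0, 2400, 0]) cube([3750, 100, 2450]);
translate([0, 100, 0]) cube([100, 2300, 2450]);
translate([3650, 100, 0]) cube([100, 2300, 2450]);


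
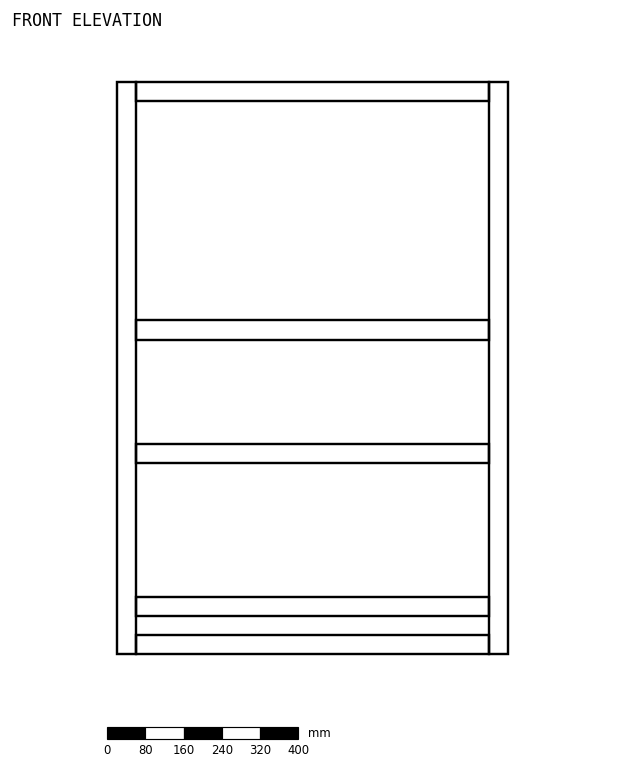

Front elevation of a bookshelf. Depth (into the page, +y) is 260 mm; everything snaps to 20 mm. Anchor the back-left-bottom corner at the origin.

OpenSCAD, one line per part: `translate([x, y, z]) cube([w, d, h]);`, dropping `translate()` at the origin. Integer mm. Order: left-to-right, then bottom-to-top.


cube([40, 260, 1200]);
translate([40, 0, 0]) cube([740, 260, 40]);
translate([40, 0, 80]) cube([740, 260, 40]);
translate([40, 0, 400]) cube([740, 260, 40]);
translate([40, 0, 660]) cube([740, 260, 40]);
translate([40, 0, 1160]) cube([740, 260, 40]);
translate([780, 0, 0]) cube([40, 260, 1200]);
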